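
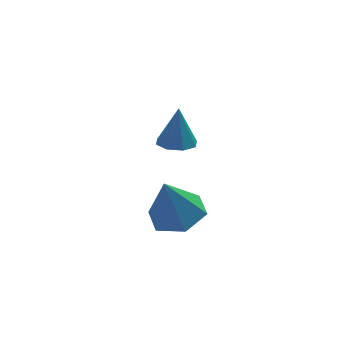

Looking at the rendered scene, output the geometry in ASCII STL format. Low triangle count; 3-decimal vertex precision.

solid 
facet normal 0.248 -0.069 -0.966
outer loop
vertex -0.618 -0.853 -1.398
vertex -1.614 -1.203 -1.629
vertex -1.395 -0.145 -1.648
endloop
endfacet
facet normal 0.464 0.700 0.542
outer loop
vertex -0.618 -0.853 -1.398
vertex -1.395 -0.145 -1.648
vertex -2.066 -1.077 0.129
endloop
endfacet
facet normal 0.249 -0.069 -0.966
outer loop
vertex -1.395 -0.145 -1.648
vertex -1.614 -1.203 -1.629
vertex -2.39 -0.495 -1.88
endloop
endfacet
facet normal -0.379 0.871 0.313
outer loop
vertex -1.395 -0.145 -1.648
vertex -2.39 -0.495 -1.88
vertex -2.066 -1.077 0.129
endloop
endfacet
facet normal 0.249 -0.069 -0.966
outer loop
vertex -2.39 -0.495 -1.88
vertex -1.614 -1.203 -1.629
vertex -2.609 -1.552 -1.861
endloop
endfacet
facet normal -0.956 0.202 0.213
outer loop
vertex -2.39 -0.495 -1.88
vertex -2.609 -1.552 -1.861
vertex -2.066 -1.077 0.129
endloop
endfacet
facet normal 0.249 -0.069 -0.966
outer loop
vertex -2.609 -1.552 -1.861
vertex -1.614 -1.203 -1.629
vertex -1.832 -2.26 -1.61
endloop
endfacet
facet normal -0.691 -0.638 0.341
outer loop
vertex -2.609 -1.552 -1.861
vertex -1.832 -2.26 -1.61
vertex -2.066 -1.077 0.129
endloop
endfacet
facet normal 0.248 -0.069 -0.966
outer loop
vertex -1.832 -2.26 -1.61
vertex -1.614 -1.203 -1.629
vertex -0.837 -1.91 -1.379
endloop
endfacet
facet normal 0.152 -0.808 0.570
outer loop
vertex -1.832 -2.26 -1.61
vertex -0.837 -1.91 -1.379
vertex -2.066 -1.077 0.129
endloop
endfacet
facet normal 0.248 -0.069 -0.966
outer loop
vertex -0.837 -1.91 -1.379
vertex -1.614 -1.203 -1.629
vertex -0.618 -0.853 -1.398
endloop
endfacet
facet normal 0.729 -0.139 0.671
outer loop
vertex -0.837 -1.91 -1.379
vertex -0.618 -0.853 -1.398
vertex -2.066 -1.077 0.129
endloop
endfacet
facet normal -0.180 -0.255 -0.950
outer loop
vertex 0.802 2.264 -1.883
vertex 0.331 2.881 -1.959
vertex 1.093 2.752 -2.069
endloop
endfacet
facet normal 0.855 -0.373 0.360
outer loop
vertex 0.802 2.264 -1.883
vertex 1.093 2.752 -2.069
vertex 0.629 3.299 -0.401
endloop
endfacet
facet normal -0.180 -0.256 -0.950
outer loop
vertex 1.093 2.752 -2.069
vertex 0.331 2.881 -1.959
vertex 0.937 3.315 -2.191
endloop
endfacet
facet normal 0.941 0.296 0.165
outer loop
vertex 1.093 2.752 -2.069
vertex 0.937 3.315 -2.191
vertex 0.629 3.299 -0.401
endloop
endfacet
facet normal -0.182 -0.254 -0.950
outer loop
vertex 0.937 3.315 -2.191
vertex 0.331 2.881 -1.959
vertex 0.427 3.624 -2.176
endloop
endfacet
facet normal 0.518 0.850 0.097
outer loop
vertex 0.937 3.315 -2.191
vertex 0.427 3.624 -2.176
vertex 0.629 3.299 -0.401
endloop
endfacet
facet normal -0.180 -0.254 -0.950
outer loop
vertex 0.427 3.624 -2.176
vertex 0.331 2.881 -1.959
vertex -0.139 3.498 -2.035
endloop
endfacet
facet normal -0.166 0.966 0.196
outer loop
vertex 0.427 3.624 -2.176
vertex -0.139 3.498 -2.035
vertex 0.629 3.299 -0.401
endloop
endfacet
facet normal -0.181 -0.255 -0.950
outer loop
vertex -0.139 3.498 -2.035
vertex 0.331 2.881 -1.959
vertex -0.43 3.011 -1.849
endloop
endfacet
facet normal -0.709 0.578 0.404
outer loop
vertex -0.139 3.498 -2.035
vertex -0.43 3.011 -1.849
vertex 0.629 3.299 -0.401
endloop
endfacet
facet normal -0.181 -0.256 -0.950
outer loop
vertex -0.43 3.011 -1.849
vertex 0.331 2.881 -1.959
vertex -0.274 2.448 -1.727
endloop
endfacet
facet normal -0.795 -0.090 0.600
outer loop
vertex -0.43 3.011 -1.849
vertex -0.274 2.448 -1.727
vertex 0.629 3.299 -0.401
endloop
endfacet
facet normal -0.182 -0.254 -0.950
outer loop
vertex -0.274 2.448 -1.727
vertex 0.331 2.881 -1.959
vertex 0.236 2.138 -1.742
endloop
endfacet
facet normal -0.372 -0.645 0.667
outer loop
vertex -0.274 2.448 -1.727
vertex 0.236 2.138 -1.742
vertex 0.629 3.299 -0.401
endloop
endfacet
facet normal -0.180 -0.254 -0.950
outer loop
vertex 0.236 2.138 -1.742
vertex 0.331 2.881 -1.959
vertex 0.802 2.264 -1.883
endloop
endfacet
facet normal 0.311 -0.762 0.568
outer loop
vertex 0.236 2.138 -1.742
vertex 0.802 2.264 -1.883
vertex 0.629 3.299 -0.401
endloop
endfacet

endsolid


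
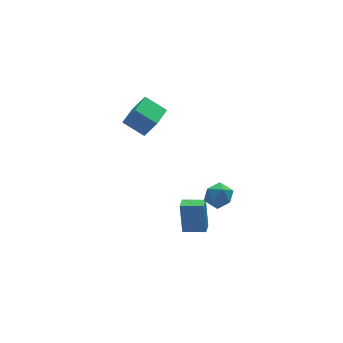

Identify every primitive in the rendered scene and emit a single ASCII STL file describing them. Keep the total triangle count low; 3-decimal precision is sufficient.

solid 
facet normal -0.564 0.650 -0.509
outer loop
vertex 0.356 0.652 -2.526
vertex -0.401 0.412 -1.993
vertex 0.171 1.126 -1.716
endloop
endfacet
facet normal 0.114 0.869 -0.482
outer loop
vertex 0.356 0.652 -2.526
vertex 0.171 1.126 -1.716
vertex 1.071 0.886 -1.935
endloop
endfacet
facet normal 0.522 0.360 -0.774
outer loop
vertex 0.356 0.652 -2.526
vertex 1.071 0.886 -1.935
vertex 1.055 0.023 -2.347
endloop
endfacet
facet normal 0.095 -0.173 -0.980
outer loop
vertex 0.356 0.652 -2.526
vertex 1.055 0.023 -2.347
vertex 0.144 -0.27 -2.384
endloop
endfacet
facet normal -0.577 0.007 -0.817
outer loop
vertex 0.356 0.652 -2.526
vertex 0.144 -0.27 -2.384
vertex -0.401 0.412 -1.993
endloop
endfacet
facet normal 0.298 0.932 0.204
outer loop
vertex 1.071 0.886 -1.935
vertex 0.171 1.126 -1.716
vertex 0.756 0.79 -1.036
endloop
endfacet
facet normal -0.800 0.578 0.160
outer loop
vertex 0.171 1.126 -1.716
vertex -0.401 0.412 -1.993
vertex -0.155 0.497 -1.073
endloop
endfacet
facet normal -0.820 -0.462 -0.337
outer loop
vertex -0.401 0.412 -1.993
vertex 0.144 -0.27 -2.384
vertex -0.171 -0.366 -1.485
endloop
endfacet
facet normal 0.267 -0.753 -0.601
outer loop
vertex 0.144 -0.27 -2.384
vertex 1.055 0.023 -2.347
vertex 0.729 -0.606 -1.704
endloop
endfacet
facet normal 0.958 0.109 -0.266
outer loop
vertex 1.055 0.023 -2.347
vertex 1.071 0.886 -1.935
vertex 1.301 0.108 -1.427
endloop
endfacet
facet normal -0.095 0.173 0.980
outer loop
vertex 0.544 -0.132 -0.894
vertex 0.756 0.79 -1.036
vertex -0.155 0.497 -1.073
endloop
endfacet
facet normal -0.522 -0.360 0.774
outer loop
vertex 0.544 -0.132 -0.894
vertex -0.155 0.497 -1.073
vertex -0.171 -0.366 -1.485
endloop
endfacet
facet normal -0.114 -0.869 0.482
outer loop
vertex 0.544 -0.132 -0.894
vertex -0.171 -0.366 -1.485
vertex 0.729 -0.606 -1.704
endloop
endfacet
facet normal 0.564 -0.650 0.509
outer loop
vertex 0.544 -0.132 -0.894
vertex 0.729 -0.606 -1.704
vertex 1.301 0.108 -1.427
endloop
endfacet
facet normal 0.577 -0.007 0.817
outer loop
vertex 0.544 -0.132 -0.894
vertex 1.301 0.108 -1.427
vertex 0.756 0.79 -1.036
endloop
endfacet
facet normal -0.267 0.753 0.601
outer loop
vertex -0.155 0.497 -1.073
vertex 0.756 0.79 -1.036
vertex 0.171 1.126 -1.716
endloop
endfacet
facet normal -0.958 -0.109 0.266
outer loop
vertex -0.171 -0.366 -1.485
vertex -0.155 0.497 -1.073
vertex -0.401 0.412 -1.993
endloop
endfacet
facet normal -0.298 -0.932 -0.204
outer loop
vertex 0.729 -0.606 -1.704
vertex -0.171 -0.366 -1.485
vertex 0.144 -0.27 -2.384
endloop
endfacet
facet normal 0.800 -0.578 -0.160
outer loop
vertex 1.301 0.108 -1.427
vertex 0.729 -0.606 -1.704
vertex 1.055 0.023 -2.347
endloop
endfacet
facet normal 0.820 0.462 0.337
outer loop
vertex 0.756 0.79 -1.036
vertex 1.301 0.108 -1.427
vertex 1.071 0.886 -1.935
endloop
endfacet
facet normal -0.516 -0.830 0.211
outer loop
vertex -0.363 0.53 -2.616
vertex -1.545 1.229 -2.759
vertex -0.406 0.056 -4.59
endloop
endfacet
facet normal 0.855 -0.508 0.103
outer loop
vertex 0.065 0.811 -4.781
vertex -0.363 0.53 -2.616
vertex -0.406 0.056 -4.59
endloop
endfacet
facet normal -0.517 -0.830 0.210
outer loop
vertex -0.406 0.056 -4.59
vertex -1.545 1.229 -2.759
vertex -1.587 0.755 -4.732
endloop
endfacet
facet normal -0.021 -0.233 -0.972
outer loop
vertex -1.587 0.755 -4.732
vertex 0.065 0.811 -4.781
vertex -0.406 0.056 -4.59
endloop
endfacet
facet normal 0.020 0.233 0.972
outer loop
vertex -0.363 0.53 -2.616
vertex -1.074 1.984 -2.95
vertex -1.545 1.229 -2.759
endloop
endfacet
facet normal 0.856 -0.507 0.103
outer loop
vertex 0.107 1.285 -2.808
vertex -0.363 0.53 -2.616
vertex 0.065 0.811 -4.781
endloop
endfacet
facet normal 0.022 0.234 0.972
outer loop
vertex 0.107 1.285 -2.808
vertex -1.074 1.984 -2.95
vertex -0.363 0.53 -2.616
endloop
endfacet
facet normal -0.855 0.507 -0.104
outer loop
vertex -1.545 1.229 -2.759
vertex -1.074 1.984 -2.95
vertex -1.587 0.755 -4.732
endloop
endfacet
facet normal -0.021 -0.234 -0.972
outer loop
vertex -1.117 1.51 -4.924
vertex 0.065 0.811 -4.781
vertex -1.587 0.755 -4.732
endloop
endfacet
facet normal -0.856 0.507 -0.103
outer loop
vertex -1.587 0.755 -4.732
vertex -1.074 1.984 -2.95
vertex -1.117 1.51 -4.924
endloop
endfacet
facet normal 0.516 0.830 -0.210
outer loop
vertex -1.117 1.51 -4.924
vertex 0.107 1.285 -2.808
vertex 0.065 0.811 -4.781
endloop
endfacet
facet normal 0.517 0.830 -0.211
outer loop
vertex -1.074 1.984 -2.95
vertex 0.107 1.285 -2.808
vertex -1.117 1.51 -4.924
endloop
endfacet
facet normal -0.620 0.581 0.527
outer loop
vertex -3.35 3.441 4.69
vertex -2.209 4.751 4.587
vertex -3.958 3.877 3.495
endloop
endfacet
facet normal -0.656 -0.752 0.059
outer loop
vertex -2.991 2.969 2.673
vertex -3.35 3.441 4.69
vertex -3.958 3.877 3.495
endloop
endfacet
facet normal -0.620 0.582 0.527
outer loop
vertex -3.958 3.877 3.495
vertex -2.209 4.751 4.587
vertex -2.816 5.186 3.392
endloop
endfacet
facet normal -0.431 0.309 -0.848
outer loop
vertex -2.816 5.186 3.392
vertex -2.991 2.969 2.673
vertex -3.958 3.877 3.495
endloop
endfacet
facet normal 0.431 -0.309 0.848
outer loop
vertex -3.35 3.441 4.69
vertex -1.242 3.843 3.765
vertex -2.209 4.751 4.587
endloop
endfacet
facet normal -0.656 -0.752 0.059
outer loop
vertex -2.384 2.534 3.868
vertex -3.35 3.441 4.69
vertex -2.991 2.969 2.673
endloop
endfacet
facet normal 0.431 -0.309 0.848
outer loop
vertex -2.384 2.534 3.868
vertex -1.242 3.843 3.765
vertex -3.35 3.441 4.69
endloop
endfacet
facet normal 0.656 0.752 -0.059
outer loop
vertex -2.209 4.751 4.587
vertex -1.242 3.843 3.765
vertex -2.816 5.186 3.392
endloop
endfacet
facet normal -0.431 0.309 -0.848
outer loop
vertex -1.85 4.279 2.57
vertex -2.991 2.969 2.673
vertex -2.816 5.186 3.392
endloop
endfacet
facet normal 0.656 0.752 -0.059
outer loop
vertex -2.816 5.186 3.392
vertex -1.242 3.843 3.765
vertex -1.85 4.279 2.57
endloop
endfacet
facet normal 0.620 -0.581 -0.527
outer loop
vertex -1.85 4.279 2.57
vertex -2.384 2.534 3.868
vertex -2.991 2.969 2.673
endloop
endfacet
facet normal 0.619 -0.582 -0.527
outer loop
vertex -1.242 3.843 3.765
vertex -2.384 2.534 3.868
vertex -1.85 4.279 2.57
endloop
endfacet

endsolid


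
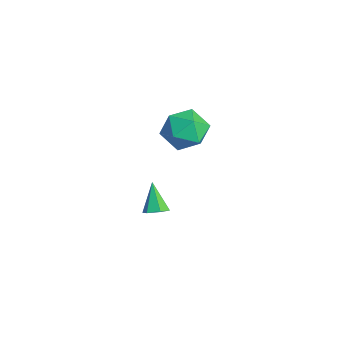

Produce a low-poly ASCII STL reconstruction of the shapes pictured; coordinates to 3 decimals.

solid 
facet normal 0.131 0.658 0.741
outer loop
vertex 2.425 0.959 2.889
vertex 1.615 0.452 3.482
vertex 2.684 0.118 3.59
endloop
endfacet
facet normal 0.741 0.550 0.386
outer loop
vertex 2.425 0.959 2.889
vertex 2.684 0.118 3.59
vertex 3.17 0.175 2.577
endloop
endfacet
facet normal 0.630 0.717 -0.298
outer loop
vertex 2.425 0.959 2.889
vertex 3.17 0.175 2.577
vertex 2.401 0.545 1.843
endloop
endfacet
facet normal -0.048 0.929 -0.367
outer loop
vertex 2.425 0.959 2.889
vertex 2.401 0.545 1.843
vertex 1.44 0.716 2.403
endloop
endfacet
facet normal -0.356 0.893 0.276
outer loop
vertex 2.425 0.959 2.889
vertex 1.44 0.716 2.403
vertex 1.615 0.452 3.482
endloop
endfacet
facet normal 0.895 -0.146 0.421
outer loop
vertex 3.17 0.175 2.577
vertex 2.684 0.118 3.59
vertex 2.82 -0.816 2.977
endloop
endfacet
facet normal -0.091 0.030 0.995
outer loop
vertex 2.684 0.118 3.59
vertex 1.615 0.452 3.482
vertex 1.859 -0.645 3.537
endloop
endfacet
facet normal -0.880 0.409 0.243
outer loop
vertex 1.615 0.452 3.482
vertex 1.44 0.716 2.403
vertex 1.09 -0.275 2.803
endloop
endfacet
facet normal -0.381 0.468 -0.797
outer loop
vertex 1.44 0.716 2.403
vertex 2.401 0.545 1.843
vertex 1.576 -0.218 1.79
endloop
endfacet
facet normal 0.716 0.125 -0.687
outer loop
vertex 2.401 0.545 1.843
vertex 3.17 0.175 2.577
vertex 2.645 -0.552 1.898
endloop
endfacet
facet normal 0.048 -0.929 0.367
outer loop
vertex 1.835 -1.059 2.491
vertex 2.82 -0.816 2.977
vertex 1.859 -0.645 3.537
endloop
endfacet
facet normal -0.630 -0.717 0.298
outer loop
vertex 1.835 -1.059 2.491
vertex 1.859 -0.645 3.537
vertex 1.09 -0.275 2.803
endloop
endfacet
facet normal -0.741 -0.550 -0.386
outer loop
vertex 1.835 -1.059 2.491
vertex 1.09 -0.275 2.803
vertex 1.576 -0.218 1.79
endloop
endfacet
facet normal -0.131 -0.658 -0.741
outer loop
vertex 1.835 -1.059 2.491
vertex 1.576 -0.218 1.79
vertex 2.645 -0.552 1.898
endloop
endfacet
facet normal 0.356 -0.893 -0.276
outer loop
vertex 1.835 -1.059 2.491
vertex 2.645 -0.552 1.898
vertex 2.82 -0.816 2.977
endloop
endfacet
facet normal 0.381 -0.468 0.797
outer loop
vertex 1.859 -0.645 3.537
vertex 2.82 -0.816 2.977
vertex 2.684 0.118 3.59
endloop
endfacet
facet normal -0.716 -0.125 0.687
outer loop
vertex 1.09 -0.275 2.803
vertex 1.859 -0.645 3.537
vertex 1.615 0.452 3.482
endloop
endfacet
facet normal -0.895 0.146 -0.421
outer loop
vertex 1.576 -0.218 1.79
vertex 1.09 -0.275 2.803
vertex 1.44 0.716 2.403
endloop
endfacet
facet normal 0.091 -0.030 -0.995
outer loop
vertex 2.645 -0.552 1.898
vertex 1.576 -0.218 1.79
vertex 2.401 0.545 1.843
endloop
endfacet
facet normal 0.880 -0.409 -0.243
outer loop
vertex 2.82 -0.816 2.977
vertex 2.645 -0.552 1.898
vertex 3.17 0.175 2.577
endloop
endfacet
facet normal 0.605 -0.099 -0.790
outer loop
vertex 1.79 -1.014 -2.723
vertex 1.313 -1.047 -3.084
vertex 1.56 -0.514 -2.962
endloop
endfacet
facet normal 0.467 0.547 0.695
outer loop
vertex 1.79 -1.014 -2.723
vertex 1.56 -0.514 -2.962
vertex 0.387 -0.893 -1.876
endloop
endfacet
facet normal 0.606 -0.100 -0.789
outer loop
vertex 1.56 -0.514 -2.962
vertex 1.313 -1.047 -3.084
vertex 1.083 -0.547 -3.324
endloop
endfacet
facet normal -0.179 0.973 0.147
outer loop
vertex 1.56 -0.514 -2.962
vertex 1.083 -0.547 -3.324
vertex 0.387 -0.893 -1.876
endloop
endfacet
facet normal 0.605 -0.101 -0.790
outer loop
vertex 1.083 -0.547 -3.324
vertex 1.313 -1.047 -3.084
vertex 0.835 -1.08 -3.446
endloop
endfacet
facet normal -0.839 0.458 -0.294
outer loop
vertex 1.083 -0.547 -3.324
vertex 0.835 -1.08 -3.446
vertex 0.387 -0.893 -1.876
endloop
endfacet
facet normal 0.605 -0.101 -0.790
outer loop
vertex 0.835 -1.08 -3.446
vertex 1.313 -1.047 -3.084
vertex 1.065 -1.579 -3.206
endloop
endfacet
facet normal -0.855 -0.484 -0.186
outer loop
vertex 0.835 -1.08 -3.446
vertex 1.065 -1.579 -3.206
vertex 0.387 -0.893 -1.876
endloop
endfacet
facet normal 0.604 -0.100 -0.791
outer loop
vertex 1.065 -1.579 -3.206
vertex 1.313 -1.047 -3.084
vertex 1.543 -1.546 -2.845
endloop
endfacet
facet normal -0.210 -0.908 0.361
outer loop
vertex 1.065 -1.579 -3.206
vertex 1.543 -1.546 -2.845
vertex 0.387 -0.893 -1.876
endloop
endfacet
facet normal 0.605 -0.100 -0.790
outer loop
vertex 1.543 -1.546 -2.845
vertex 1.313 -1.047 -3.084
vertex 1.79 -1.014 -2.723
endloop
endfacet
facet normal 0.450 -0.393 0.802
outer loop
vertex 1.543 -1.546 -2.845
vertex 1.79 -1.014 -2.723
vertex 0.387 -0.893 -1.876
endloop
endfacet

endsolid


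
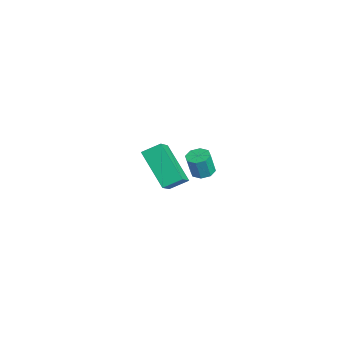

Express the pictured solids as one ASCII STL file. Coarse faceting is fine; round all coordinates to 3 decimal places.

solid 
facet normal -0.702 0.389 -0.596
outer loop
vertex -3.204 1.668 -2.734
vertex -1.681 2.302 -4.114
vertex -3.277 0.804 -3.212
endloop
endfacet
facet normal -0.708 -0.295 0.641
outer loop
vertex -2.399 0.318 -2.466
vertex -3.204 1.668 -2.734
vertex -3.277 0.804 -3.212
endloop
endfacet
facet normal -0.702 0.389 -0.597
outer loop
vertex -3.277 0.804 -3.212
vertex -1.681 2.302 -4.114
vertex -1.754 1.438 -4.591
endloop
endfacet
facet normal -0.073 -0.873 -0.482
outer loop
vertex -1.754 1.438 -4.591
vertex -2.399 0.318 -2.466
vertex -3.277 0.804 -3.212
endloop
endfacet
facet normal 0.074 0.873 0.482
outer loop
vertex -3.204 1.668 -2.734
vertex -0.803 1.816 -3.368
vertex -1.681 2.302 -4.114
endloop
endfacet
facet normal -0.708 -0.295 0.642
outer loop
vertex -2.326 1.182 -1.989
vertex -3.204 1.668 -2.734
vertex -2.399 0.318 -2.466
endloop
endfacet
facet normal 0.074 0.873 0.483
outer loop
vertex -2.326 1.182 -1.989
vertex -0.803 1.816 -3.368
vertex -3.204 1.668 -2.734
endloop
endfacet
facet normal 0.708 0.294 -0.642
outer loop
vertex -1.681 2.302 -4.114
vertex -0.803 1.816 -3.368
vertex -1.754 1.438 -4.591
endloop
endfacet
facet normal -0.074 -0.873 -0.482
outer loop
vertex -0.876 0.952 -3.846
vertex -2.399 0.318 -2.466
vertex -1.754 1.438 -4.591
endloop
endfacet
facet normal 0.708 0.295 -0.642
outer loop
vertex -1.754 1.438 -4.591
vertex -0.803 1.816 -3.368
vertex -0.876 0.952 -3.846
endloop
endfacet
facet normal 0.702 -0.389 0.596
outer loop
vertex -0.876 0.952 -3.846
vertex -2.326 1.182 -1.989
vertex -2.399 0.318 -2.466
endloop
endfacet
facet normal 0.702 -0.389 0.596
outer loop
vertex -0.803 1.816 -3.368
vertex -2.326 1.182 -1.989
vertex -0.876 0.952 -3.846
endloop
endfacet
facet normal -0.112 0.228 -0.967
outer loop
vertex 3.662 2.001 -0.182
vertex 3.171 1.802 -0.172
vertex 3.383 2.279 -0.084
endloop
endfacet
facet normal 0.718 0.691 0.082
outer loop
vertex 3.662 2.001 -0.182
vertex 3.383 2.279 -0.084
vertex 3.78 1.757 0.843
endloop
endfacet
facet normal 0.719 0.690 0.081
outer loop
vertex 3.78 1.757 0.843
vertex 3.383 2.279 -0.084
vertex 3.502 2.035 0.941
endloop
endfacet
facet normal 0.111 -0.230 0.967
outer loop
vertex 3.78 1.757 0.843
vertex 3.502 2.035 0.941
vertex 3.289 1.558 0.852
endloop
endfacet
facet normal -0.113 0.229 -0.967
outer loop
vertex 3.383 2.279 -0.084
vertex 3.171 1.802 -0.172
vertex 2.98 2.278 -0.037
endloop
endfacet
facet normal 0.024 0.973 0.229
outer loop
vertex 3.383 2.279 -0.084
vertex 2.98 2.278 -0.037
vertex 3.502 2.035 0.941
endloop
endfacet
facet normal 0.024 0.973 0.229
outer loop
vertex 3.502 2.035 0.941
vertex 2.98 2.278 -0.037
vertex 3.099 2.034 0.988
endloop
endfacet
facet normal 0.113 -0.231 0.966
outer loop
vertex 3.502 2.035 0.941
vertex 3.099 2.034 0.988
vertex 3.289 1.558 0.852
endloop
endfacet
facet normal -0.111 0.230 -0.967
outer loop
vertex 2.98 2.278 -0.037
vertex 3.171 1.802 -0.172
vertex 2.689 1.998 -0.07
endloop
endfacet
facet normal -0.687 0.685 0.243
outer loop
vertex 2.98 2.278 -0.037
vertex 2.689 1.998 -0.07
vertex 3.099 2.034 0.988
endloop
endfacet
facet normal -0.687 0.685 0.243
outer loop
vertex 3.099 2.034 0.988
vertex 2.689 1.998 -0.07
vertex 2.808 1.754 0.955
endloop
endfacet
facet normal 0.113 -0.231 0.966
outer loop
vertex 3.099 2.034 0.988
vertex 2.808 1.754 0.955
vertex 3.289 1.558 0.852
endloop
endfacet
facet normal -0.111 0.230 -0.967
outer loop
vertex 2.689 1.998 -0.07
vertex 3.171 1.802 -0.172
vertex 2.68 1.603 -0.163
endloop
endfacet
facet normal -0.993 -0.004 0.114
outer loop
vertex 2.689 1.998 -0.07
vertex 2.68 1.603 -0.163
vertex 2.808 1.754 0.955
endloop
endfacet
facet normal -0.993 -0.002 0.114
outer loop
vertex 2.808 1.754 0.955
vertex 2.68 1.603 -0.163
vertex 2.798 1.359 0.862
endloop
endfacet
facet normal 0.113 -0.230 0.966
outer loop
vertex 2.808 1.754 0.955
vertex 2.798 1.359 0.862
vertex 3.289 1.558 0.852
endloop
endfacet
facet normal -0.111 0.230 -0.967
outer loop
vertex 2.68 1.603 -0.163
vertex 3.171 1.802 -0.172
vertex 2.958 1.325 -0.261
endloop
endfacet
facet normal -0.719 -0.690 -0.082
outer loop
vertex 2.68 1.603 -0.163
vertex 2.958 1.325 -0.261
vertex 2.798 1.359 0.862
endloop
endfacet
facet normal -0.718 -0.692 -0.081
outer loop
vertex 2.798 1.359 0.862
vertex 2.958 1.325 -0.261
vertex 3.077 1.081 0.764
endloop
endfacet
facet normal 0.112 -0.228 0.967
outer loop
vertex 2.798 1.359 0.862
vertex 3.077 1.081 0.764
vertex 3.289 1.558 0.852
endloop
endfacet
facet normal -0.113 0.231 -0.966
outer loop
vertex 2.958 1.325 -0.261
vertex 3.171 1.802 -0.172
vertex 3.361 1.326 -0.308
endloop
endfacet
facet normal -0.024 -0.973 -0.229
outer loop
vertex 2.958 1.325 -0.261
vertex 3.361 1.326 -0.308
vertex 3.077 1.081 0.764
endloop
endfacet
facet normal -0.024 -0.973 -0.229
outer loop
vertex 3.077 1.081 0.764
vertex 3.361 1.326 -0.308
vertex 3.48 1.082 0.717
endloop
endfacet
facet normal 0.113 -0.229 0.967
outer loop
vertex 3.077 1.081 0.764
vertex 3.48 1.082 0.717
vertex 3.289 1.558 0.852
endloop
endfacet
facet normal -0.113 0.231 -0.966
outer loop
vertex 3.361 1.326 -0.308
vertex 3.171 1.802 -0.172
vertex 3.652 1.606 -0.275
endloop
endfacet
facet normal 0.687 -0.685 -0.243
outer loop
vertex 3.361 1.326 -0.308
vertex 3.652 1.606 -0.275
vertex 3.48 1.082 0.717
endloop
endfacet
facet normal 0.687 -0.685 -0.243
outer loop
vertex 3.48 1.082 0.717
vertex 3.652 1.606 -0.275
vertex 3.771 1.362 0.75
endloop
endfacet
facet normal 0.111 -0.230 0.967
outer loop
vertex 3.48 1.082 0.717
vertex 3.771 1.362 0.75
vertex 3.289 1.558 0.852
endloop
endfacet
facet normal -0.113 0.230 -0.966
outer loop
vertex 3.652 1.606 -0.275
vertex 3.171 1.802 -0.172
vertex 3.662 2.001 -0.182
endloop
endfacet
facet normal 0.993 0.002 -0.115
outer loop
vertex 3.652 1.606 -0.275
vertex 3.662 2.001 -0.182
vertex 3.771 1.362 0.75
endloop
endfacet
facet normal 0.994 0.004 -0.113
outer loop
vertex 3.771 1.362 0.75
vertex 3.662 2.001 -0.182
vertex 3.78 1.757 0.843
endloop
endfacet
facet normal 0.111 -0.230 0.967
outer loop
vertex 3.771 1.362 0.75
vertex 3.78 1.757 0.843
vertex 3.289 1.558 0.852
endloop
endfacet

endsolid


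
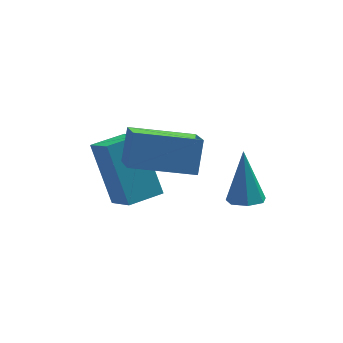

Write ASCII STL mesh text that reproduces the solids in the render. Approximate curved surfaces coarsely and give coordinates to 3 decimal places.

solid 
facet normal -0.971 0.145 0.190
outer loop
vertex -3.668 -3.319 -0.694
vertex -3.408 -2.727 0.183
vertex -3.649 -2.145 -1.492
endloop
endfacet
facet normal -0.238 -0.543 -0.805
outer loop
vertex -1.852 -2.413 -1.843
vertex -3.668 -3.319 -0.694
vertex -3.649 -2.145 -1.492
endloop
endfacet
facet normal -0.971 0.145 0.190
outer loop
vertex -3.649 -2.145 -1.492
vertex -3.408 -2.727 0.183
vertex -3.389 -1.553 -0.615
endloop
endfacet
facet normal 0.014 0.827 -0.562
outer loop
vertex -3.389 -1.553 -0.615
vertex -1.852 -2.413 -1.843
vertex -3.649 -2.145 -1.492
endloop
endfacet
facet normal -0.014 -0.827 0.562
outer loop
vertex -3.668 -3.319 -0.694
vertex -1.611 -2.995 -0.168
vertex -3.408 -2.727 0.183
endloop
endfacet
facet normal -0.238 -0.543 -0.805
outer loop
vertex -1.871 -3.587 -1.045
vertex -3.668 -3.319 -0.694
vertex -1.852 -2.413 -1.843
endloop
endfacet
facet normal -0.014 -0.827 0.562
outer loop
vertex -1.871 -3.587 -1.045
vertex -1.611 -2.995 -0.168
vertex -3.668 -3.319 -0.694
endloop
endfacet
facet normal 0.238 0.543 0.805
outer loop
vertex -3.408 -2.727 0.183
vertex -1.611 -2.995 -0.168
vertex -3.389 -1.553 -0.615
endloop
endfacet
facet normal 0.014 0.827 -0.562
outer loop
vertex -1.592 -1.821 -0.966
vertex -1.852 -2.413 -1.843
vertex -3.389 -1.553 -0.615
endloop
endfacet
facet normal 0.238 0.543 0.805
outer loop
vertex -3.389 -1.553 -0.615
vertex -1.611 -2.995 -0.168
vertex -1.592 -1.821 -0.966
endloop
endfacet
facet normal 0.971 -0.145 -0.190
outer loop
vertex -1.592 -1.821 -0.966
vertex -1.871 -3.587 -1.045
vertex -1.852 -2.413 -1.843
endloop
endfacet
facet normal 0.971 -0.145 -0.190
outer loop
vertex -1.611 -2.995 -0.168
vertex -1.871 -3.587 -1.045
vertex -1.592 -1.821 -0.966
endloop
endfacet
facet normal -0.031 -0.427 -0.904
outer loop
vertex -0.307 -4.389 -1.725
vertex -0.683 -4.047 -1.874
vertex -0.157 -3.998 -1.915
endloop
endfacet
facet normal 0.913 -0.170 0.371
outer loop
vertex -0.307 -4.389 -1.725
vertex -0.157 -3.998 -1.915
vertex -0.637 -3.373 -0.446
endloop
endfacet
facet normal -0.031 -0.426 -0.904
outer loop
vertex -0.157 -3.998 -1.915
vertex -0.683 -4.047 -1.874
vertex -0.404 -3.643 -2.074
endloop
endfacet
facet normal 0.816 0.577 0.021
outer loop
vertex -0.157 -3.998 -1.915
vertex -0.404 -3.643 -2.074
vertex -0.637 -3.373 -0.446
endloop
endfacet
facet normal -0.031 -0.426 -0.904
outer loop
vertex -0.404 -3.643 -2.074
vertex -0.683 -4.047 -1.874
vertex -0.861 -3.593 -2.082
endloop
endfacet
facet normal 0.110 0.983 -0.147
outer loop
vertex -0.404 -3.643 -2.074
vertex -0.861 -3.593 -2.082
vertex -0.637 -3.373 -0.446
endloop
endfacet
facet normal -0.030 -0.426 -0.904
outer loop
vertex -0.861 -3.593 -2.082
vertex -0.683 -4.047 -1.874
vertex -1.184 -3.884 -1.934
endloop
endfacet
facet normal -0.671 0.741 -0.008
outer loop
vertex -0.861 -3.593 -2.082
vertex -1.184 -3.884 -1.934
vertex -0.637 -3.373 -0.446
endloop
endfacet
facet normal -0.030 -0.425 -0.904
outer loop
vertex -1.184 -3.884 -1.934
vertex -0.683 -4.047 -1.874
vertex -1.131 -4.298 -1.741
endloop
endfacet
facet normal -0.942 0.035 0.334
outer loop
vertex -1.184 -3.884 -1.934
vertex -1.131 -4.298 -1.741
vertex -0.637 -3.373 -0.446
endloop
endfacet
facet normal -0.030 -0.426 -0.904
outer loop
vertex -1.131 -4.298 -1.741
vertex -0.683 -4.047 -1.874
vertex -0.74 -4.523 -1.648
endloop
endfacet
facet normal -0.496 -0.606 0.622
outer loop
vertex -1.131 -4.298 -1.741
vertex -0.74 -4.523 -1.648
vertex -0.637 -3.373 -0.446
endloop
endfacet
facet normal -0.029 -0.426 -0.904
outer loop
vertex -0.74 -4.523 -1.648
vertex -0.683 -4.047 -1.874
vertex -0.307 -4.389 -1.725
endloop
endfacet
facet normal 0.329 -0.696 0.638
outer loop
vertex -0.74 -4.523 -1.648
vertex -0.307 -4.389 -1.725
vertex -0.637 -3.373 -0.446
endloop
endfacet
facet normal -0.932 -0.362 0.005
outer loop
vertex -3.51 -2.427 -3.171
vertex -3.924 -1.337 -1.547
vertex -3.854 -1.55 -3.848
endloop
endfacet
facet normal 0.207 -0.545 -0.812
outer loop
vertex -2.856 -1.163 -3.853
vertex -3.51 -2.427 -3.171
vertex -3.854 -1.55 -3.848
endloop
endfacet
facet normal -0.932 -0.362 0.005
outer loop
vertex -3.854 -1.55 -3.848
vertex -3.924 -1.337 -1.547
vertex -4.268 -0.46 -2.223
endloop
endfacet
facet normal -0.296 0.757 -0.583
outer loop
vertex -4.268 -0.46 -2.223
vertex -2.856 -1.163 -3.853
vertex -3.854 -1.55 -3.848
endloop
endfacet
facet normal 0.296 -0.756 0.583
outer loop
vertex -3.51 -2.427 -3.171
vertex -2.926 -0.95 -1.552
vertex -3.924 -1.337 -1.547
endloop
endfacet
facet normal 0.207 -0.545 -0.812
outer loop
vertex -2.512 -2.04 -3.177
vertex -3.51 -2.427 -3.171
vertex -2.856 -1.163 -3.853
endloop
endfacet
facet normal 0.297 -0.756 0.583
outer loop
vertex -2.512 -2.04 -3.177
vertex -2.926 -0.95 -1.552
vertex -3.51 -2.427 -3.171
endloop
endfacet
facet normal -0.207 0.545 0.812
outer loop
vertex -3.924 -1.337 -1.547
vertex -2.926 -0.95 -1.552
vertex -4.268 -0.46 -2.223
endloop
endfacet
facet normal -0.297 0.756 -0.583
outer loop
vertex -3.27 -0.073 -2.229
vertex -2.856 -1.163 -3.853
vertex -4.268 -0.46 -2.223
endloop
endfacet
facet normal -0.207 0.546 0.812
outer loop
vertex -4.268 -0.46 -2.223
vertex -2.926 -0.95 -1.552
vertex -3.27 -0.073 -2.229
endloop
endfacet
facet normal 0.932 0.362 -0.005
outer loop
vertex -3.27 -0.073 -2.229
vertex -2.512 -2.04 -3.177
vertex -2.856 -1.163 -3.853
endloop
endfacet
facet normal 0.932 0.362 -0.005
outer loop
vertex -2.926 -0.95 -1.552
vertex -2.512 -2.04 -3.177
vertex -3.27 -0.073 -2.229
endloop
endfacet

endsolid


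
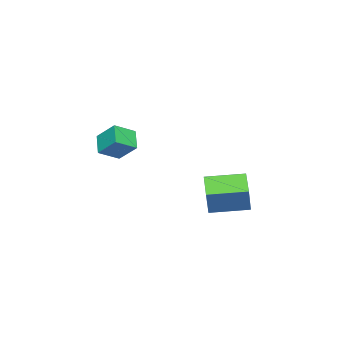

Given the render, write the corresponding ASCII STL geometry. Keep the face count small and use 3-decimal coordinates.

solid 
facet normal -0.745 -0.481 0.462
outer loop
vertex -1.934 0.735 -1.415
vertex -2.866 2.358 -1.228
vertex -2.63 0.494 -2.79
endloop
endfacet
facet normal 0.495 -0.863 -0.099
outer loop
vertex -1.594 1.162 -3.432
vertex -1.934 0.735 -1.415
vertex -2.63 0.494 -2.79
endloop
endfacet
facet normal -0.745 -0.481 0.462
outer loop
vertex -2.63 0.494 -2.79
vertex -2.866 2.358 -1.228
vertex -3.562 2.116 -2.603
endloop
endfacet
facet normal -0.446 -0.155 -0.881
outer loop
vertex -3.562 2.116 -2.603
vertex -1.594 1.162 -3.432
vertex -2.63 0.494 -2.79
endloop
endfacet
facet normal 0.446 0.155 0.881
outer loop
vertex -1.934 0.735 -1.415
vertex -1.83 3.026 -1.87
vertex -2.866 2.358 -1.228
endloop
endfacet
facet normal 0.496 -0.863 -0.099
outer loop
vertex -0.898 1.404 -2.057
vertex -1.934 0.735 -1.415
vertex -1.594 1.162 -3.432
endloop
endfacet
facet normal 0.446 0.155 0.881
outer loop
vertex -0.898 1.404 -2.057
vertex -1.83 3.026 -1.87
vertex -1.934 0.735 -1.415
endloop
endfacet
facet normal -0.495 0.863 0.099
outer loop
vertex -2.866 2.358 -1.228
vertex -1.83 3.026 -1.87
vertex -3.562 2.116 -2.603
endloop
endfacet
facet normal -0.446 -0.155 -0.881
outer loop
vertex -2.526 2.785 -3.245
vertex -1.594 1.162 -3.432
vertex -3.562 2.116 -2.603
endloop
endfacet
facet normal -0.496 0.863 0.100
outer loop
vertex -3.562 2.116 -2.603
vertex -1.83 3.026 -1.87
vertex -2.526 2.785 -3.245
endloop
endfacet
facet normal 0.745 0.481 -0.462
outer loop
vertex -2.526 2.785 -3.245
vertex -0.898 1.404 -2.057
vertex -1.594 1.162 -3.432
endloop
endfacet
facet normal 0.745 0.481 -0.462
outer loop
vertex -1.83 3.026 -1.87
vertex -0.898 1.404 -2.057
vertex -2.526 2.785 -3.245
endloop
endfacet
facet normal -0.754 0.481 -0.447
outer loop
vertex -2.303 -3.91 -0.161
vertex -2.174 -2.899 0.708
vertex -1.543 -3.388 -0.881
endloop
endfacet
facet normal -0.096 -0.755 -0.649
outer loop
vertex -0.646 -3.961 -0.348
vertex -2.303 -3.91 -0.161
vertex -1.543 -3.388 -0.881
endloop
endfacet
facet normal -0.754 0.481 -0.447
outer loop
vertex -1.543 -3.388 -0.881
vertex -2.174 -2.899 0.708
vertex -1.414 -2.377 -0.011
endloop
endfacet
facet normal 0.650 0.446 -0.615
outer loop
vertex -1.414 -2.377 -0.011
vertex -0.646 -3.961 -0.348
vertex -1.543 -3.388 -0.881
endloop
endfacet
facet normal -0.650 -0.446 0.615
outer loop
vertex -2.303 -3.91 -0.161
vertex -1.277 -3.472 1.241
vertex -2.174 -2.899 0.708
endloop
endfacet
facet normal -0.097 -0.754 -0.650
outer loop
vertex -1.406 -4.483 0.371
vertex -2.303 -3.91 -0.161
vertex -0.646 -3.961 -0.348
endloop
endfacet
facet normal -0.650 -0.446 0.615
outer loop
vertex -1.406 -4.483 0.371
vertex -1.277 -3.472 1.241
vertex -2.303 -3.91 -0.161
endloop
endfacet
facet normal 0.096 0.754 0.649
outer loop
vertex -2.174 -2.899 0.708
vertex -1.277 -3.472 1.241
vertex -1.414 -2.377 -0.011
endloop
endfacet
facet normal 0.650 0.446 -0.615
outer loop
vertex -0.517 -2.95 0.521
vertex -0.646 -3.961 -0.348
vertex -1.414 -2.377 -0.011
endloop
endfacet
facet normal 0.097 0.754 0.649
outer loop
vertex -1.414 -2.377 -0.011
vertex -1.277 -3.472 1.241
vertex -0.517 -2.95 0.521
endloop
endfacet
facet normal 0.754 -0.481 0.448
outer loop
vertex -0.517 -2.95 0.521
vertex -1.406 -4.483 0.371
vertex -0.646 -3.961 -0.348
endloop
endfacet
facet normal 0.754 -0.481 0.447
outer loop
vertex -1.277 -3.472 1.241
vertex -1.406 -4.483 0.371
vertex -0.517 -2.95 0.521
endloop
endfacet

endsolid


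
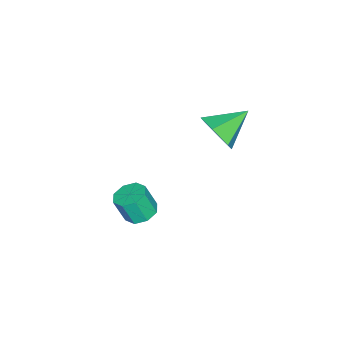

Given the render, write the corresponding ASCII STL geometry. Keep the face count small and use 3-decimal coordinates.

solid 
facet normal 0.706 -0.535 -0.464
outer loop
vertex -2.336 2.979 3.321
vertex -2.857 2.926 2.59
vertex -2.279 3.609 2.681
endloop
endfacet
facet normal 0.303 0.665 0.682
outer loop
vertex -2.336 2.979 3.321
vertex -2.279 3.609 2.681
vertex -3.923 3.734 3.29
endloop
endfacet
facet normal 0.706 -0.536 -0.464
outer loop
vertex -2.279 3.609 2.681
vertex -2.857 2.926 2.59
vertex -2.8 3.556 1.949
endloop
endfacet
facet normal 0.039 0.994 -0.100
outer loop
vertex -2.279 3.609 2.681
vertex -2.8 3.556 1.949
vertex -3.923 3.734 3.29
endloop
endfacet
facet normal 0.706 -0.536 -0.464
outer loop
vertex -2.8 3.556 1.949
vertex -2.857 2.926 2.59
vertex -3.379 2.872 1.858
endloop
endfacet
facet normal -0.589 0.574 -0.569
outer loop
vertex -2.8 3.556 1.949
vertex -3.379 2.872 1.858
vertex -3.923 3.734 3.29
endloop
endfacet
facet normal 0.706 -0.535 -0.464
outer loop
vertex -3.379 2.872 1.858
vertex -2.857 2.926 2.59
vertex -3.436 2.242 2.498
endloop
endfacet
facet normal -0.951 -0.174 -0.256
outer loop
vertex -3.379 2.872 1.858
vertex -3.436 2.242 2.498
vertex -3.923 3.734 3.29
endloop
endfacet
facet normal 0.706 -0.535 -0.464
outer loop
vertex -3.436 2.242 2.498
vertex -2.857 2.926 2.59
vertex -2.914 2.296 3.23
endloop
endfacet
facet normal -0.686 -0.503 0.526
outer loop
vertex -3.436 2.242 2.498
vertex -2.914 2.296 3.23
vertex -3.923 3.734 3.29
endloop
endfacet
facet normal 0.706 -0.535 -0.464
outer loop
vertex -2.914 2.296 3.23
vertex -2.857 2.926 2.59
vertex -2.336 2.979 3.321
endloop
endfacet
facet normal -0.059 -0.083 0.995
outer loop
vertex -2.914 2.296 3.23
vertex -2.336 2.979 3.321
vertex -3.923 3.734 3.29
endloop
endfacet
facet normal -0.120 0.359 -0.926
outer loop
vertex -1.622 0.741 -2.457
vertex -2.11 0.268 -2.577
vertex -2.106 0.912 -2.328
endloop
endfacet
facet normal 0.386 0.876 0.289
outer loop
vertex -1.622 0.741 -2.457
vertex -2.106 0.912 -2.328
vertex -1.483 0.325 -1.383
endloop
endfacet
facet normal 0.387 0.876 0.289
outer loop
vertex -1.483 0.325 -1.383
vertex -2.106 0.912 -2.328
vertex -1.966 0.496 -1.254
endloop
endfacet
facet normal 0.120 -0.359 0.926
outer loop
vertex -1.483 0.325 -1.383
vertex -1.966 0.496 -1.254
vertex -1.97 -0.148 -1.503
endloop
endfacet
facet normal -0.121 0.359 -0.926
outer loop
vertex -2.106 0.912 -2.328
vertex -2.11 0.268 -2.577
vertex -2.591 0.705 -2.345
endloop
endfacet
facet normal -0.375 0.847 0.377
outer loop
vertex -2.106 0.912 -2.328
vertex -2.591 0.705 -2.345
vertex -1.966 0.496 -1.254
endloop
endfacet
facet normal -0.374 0.847 0.377
outer loop
vertex -1.966 0.496 -1.254
vertex -2.591 0.705 -2.345
vertex -2.452 0.289 -1.271
endloop
endfacet
facet normal 0.120 -0.359 0.926
outer loop
vertex -1.966 0.496 -1.254
vertex -2.452 0.289 -1.271
vertex -1.97 -0.148 -1.503
endloop
endfacet
facet normal -0.120 0.359 -0.926
outer loop
vertex -2.591 0.705 -2.345
vertex -2.11 0.268 -2.577
vertex -2.795 0.242 -2.498
endloop
endfacet
facet normal -0.915 0.323 0.243
outer loop
vertex -2.591 0.705 -2.345
vertex -2.795 0.242 -2.498
vertex -2.452 0.289 -1.271
endloop
endfacet
facet normal -0.915 0.321 0.244
outer loop
vertex -2.452 0.289 -1.271
vertex -2.795 0.242 -2.498
vertex -2.655 -0.174 -1.424
endloop
endfacet
facet normal 0.120 -0.359 0.926
outer loop
vertex -2.452 0.289 -1.271
vertex -2.655 -0.174 -1.424
vertex -1.97 -0.148 -1.503
endloop
endfacet
facet normal -0.120 0.359 -0.926
outer loop
vertex -2.795 0.242 -2.498
vertex -2.11 0.268 -2.577
vertex -2.597 -0.205 -2.697
endloop
endfacet
facet normal -0.919 -0.393 -0.032
outer loop
vertex -2.795 0.242 -2.498
vertex -2.597 -0.205 -2.697
vertex -2.655 -0.174 -1.424
endloop
endfacet
facet normal -0.920 -0.391 -0.032
outer loop
vertex -2.655 -0.174 -1.424
vertex -2.597 -0.205 -2.697
vertex -2.458 -0.621 -1.623
endloop
endfacet
facet normal 0.120 -0.359 0.926
outer loop
vertex -2.655 -0.174 -1.424
vertex -2.458 -0.621 -1.623
vertex -1.97 -0.148 -1.503
endloop
endfacet
facet normal -0.120 0.359 -0.926
outer loop
vertex -2.597 -0.205 -2.697
vertex -2.11 0.268 -2.577
vertex -2.114 -0.376 -2.826
endloop
endfacet
facet normal -0.387 -0.876 -0.289
outer loop
vertex -2.597 -0.205 -2.697
vertex -2.114 -0.376 -2.826
vertex -2.458 -0.621 -1.623
endloop
endfacet
facet normal -0.386 -0.876 -0.289
outer loop
vertex -2.458 -0.621 -1.623
vertex -2.114 -0.376 -2.826
vertex -1.974 -0.792 -1.752
endloop
endfacet
facet normal 0.120 -0.359 0.926
outer loop
vertex -2.458 -0.621 -1.623
vertex -1.974 -0.792 -1.752
vertex -1.97 -0.148 -1.503
endloop
endfacet
facet normal -0.120 0.359 -0.926
outer loop
vertex -2.114 -0.376 -2.826
vertex -2.11 0.268 -2.577
vertex -1.628 -0.169 -2.809
endloop
endfacet
facet normal 0.374 -0.847 -0.377
outer loop
vertex -2.114 -0.376 -2.826
vertex -1.628 -0.169 -2.809
vertex -1.974 -0.792 -1.752
endloop
endfacet
facet normal 0.375 -0.847 -0.377
outer loop
vertex -1.974 -0.792 -1.752
vertex -1.628 -0.169 -2.809
vertex -1.489 -0.585 -1.735
endloop
endfacet
facet normal 0.121 -0.359 0.926
outer loop
vertex -1.974 -0.792 -1.752
vertex -1.489 -0.585 -1.735
vertex -1.97 -0.148 -1.503
endloop
endfacet
facet normal -0.120 0.359 -0.926
outer loop
vertex -1.628 -0.169 -2.809
vertex -2.11 0.268 -2.577
vertex -1.425 0.294 -2.656
endloop
endfacet
facet normal 0.915 -0.321 -0.243
outer loop
vertex -1.628 -0.169 -2.809
vertex -1.425 0.294 -2.656
vertex -1.489 -0.585 -1.735
endloop
endfacet
facet normal 0.915 -0.322 -0.244
outer loop
vertex -1.489 -0.585 -1.735
vertex -1.425 0.294 -2.656
vertex -1.285 -0.122 -1.582
endloop
endfacet
facet normal 0.120 -0.359 0.926
outer loop
vertex -1.489 -0.585 -1.735
vertex -1.285 -0.122 -1.582
vertex -1.97 -0.148 -1.503
endloop
endfacet
facet normal -0.120 0.359 -0.926
outer loop
vertex -1.425 0.294 -2.656
vertex -2.11 0.268 -2.577
vertex -1.622 0.741 -2.457
endloop
endfacet
facet normal 0.920 0.391 0.032
outer loop
vertex -1.425 0.294 -2.656
vertex -1.622 0.741 -2.457
vertex -1.285 -0.122 -1.582
endloop
endfacet
facet normal 0.919 0.392 0.033
outer loop
vertex -1.285 -0.122 -1.582
vertex -1.622 0.741 -2.457
vertex -1.483 0.325 -1.383
endloop
endfacet
facet normal 0.120 -0.359 0.926
outer loop
vertex -1.285 -0.122 -1.582
vertex -1.483 0.325 -1.383
vertex -1.97 -0.148 -1.503
endloop
endfacet

endsolid


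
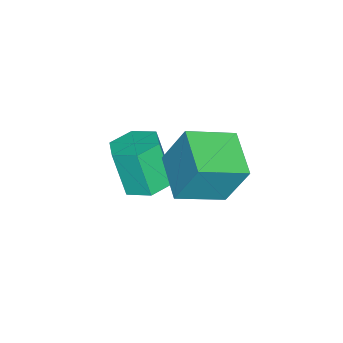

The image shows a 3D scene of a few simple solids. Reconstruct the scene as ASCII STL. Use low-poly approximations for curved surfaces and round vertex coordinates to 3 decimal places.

solid 
facet normal -0.581 0.734 -0.352
outer loop
vertex -0.254 1.62 -0.93
vertex 1.252 2.602 -1.367
vertex -0.227 0.806 -2.669
endloop
endfacet
facet normal -0.814 -0.531 0.236
outer loop
vertex 0.888 -0.602 -1.993
vertex -0.254 1.62 -0.93
vertex -0.227 0.806 -2.669
endloop
endfacet
facet normal -0.581 0.734 -0.352
outer loop
vertex -0.227 0.806 -2.669
vertex 1.252 2.602 -1.367
vertex 1.278 1.789 -3.106
endloop
endfacet
facet normal 0.014 -0.424 -0.906
outer loop
vertex 1.278 1.789 -3.106
vertex 0.888 -0.602 -1.993
vertex -0.227 0.806 -2.669
endloop
endfacet
facet normal -0.014 0.424 0.906
outer loop
vertex -0.254 1.62 -0.93
vertex 2.367 1.194 -0.691
vertex 1.252 2.602 -1.367
endloop
endfacet
facet normal -0.814 -0.531 0.236
outer loop
vertex 0.862 0.211 -0.254
vertex -0.254 1.62 -0.93
vertex 0.888 -0.602 -1.993
endloop
endfacet
facet normal -0.014 0.424 0.906
outer loop
vertex 0.862 0.211 -0.254
vertex 2.367 1.194 -0.691
vertex -0.254 1.62 -0.93
endloop
endfacet
facet normal 0.814 0.531 -0.236
outer loop
vertex 1.252 2.602 -1.367
vertex 2.367 1.194 -0.691
vertex 1.278 1.789 -3.106
endloop
endfacet
facet normal 0.014 -0.424 -0.906
outer loop
vertex 2.394 0.38 -2.43
vertex 0.888 -0.602 -1.993
vertex 1.278 1.789 -3.106
endloop
endfacet
facet normal 0.814 0.531 -0.236
outer loop
vertex 1.278 1.789 -3.106
vertex 2.367 1.194 -0.691
vertex 2.394 0.38 -2.43
endloop
endfacet
facet normal 0.581 -0.734 0.352
outer loop
vertex 2.394 0.38 -2.43
vertex 0.862 0.211 -0.254
vertex 0.888 -0.602 -1.993
endloop
endfacet
facet normal 0.581 -0.733 0.352
outer loop
vertex 2.367 1.194 -0.691
vertex 0.862 0.211 -0.254
vertex 2.394 0.38 -2.43
endloop
endfacet
facet normal 0.111 0.302 -0.947
outer loop
vertex 0.598 -2.022 -4.905
vertex -0.231 -1.523 -4.843
vertex 0.609 -1.098 -4.609
endloop
endfacet
facet normal 0.994 -0.044 0.102
outer loop
vertex 0.598 -2.022 -4.905
vertex 0.609 -1.098 -4.609
vertex 0.38 -2.616 -3.039
endloop
endfacet
facet normal 0.994 -0.044 0.102
outer loop
vertex 0.38 -2.616 -3.039
vertex 0.609 -1.098 -4.609
vertex 0.391 -1.693 -2.744
endloop
endfacet
facet normal -0.111 -0.301 0.947
outer loop
vertex 0.38 -2.616 -3.039
vertex 0.391 -1.693 -2.744
vertex -0.449 -2.117 -2.977
endloop
endfacet
facet normal 0.111 0.302 -0.947
outer loop
vertex 0.609 -1.098 -4.609
vertex -0.231 -1.523 -4.843
vertex -0.22 -0.599 -4.547
endloop
endfacet
facet normal 0.507 0.802 0.315
outer loop
vertex 0.609 -1.098 -4.609
vertex -0.22 -0.599 -4.547
vertex 0.391 -1.693 -2.744
endloop
endfacet
facet normal 0.507 0.802 0.315
outer loop
vertex 0.391 -1.693 -2.744
vertex -0.22 -0.599 -4.547
vertex -0.438 -1.193 -2.682
endloop
endfacet
facet normal -0.111 -0.301 0.947
outer loop
vertex 0.391 -1.693 -2.744
vertex -0.438 -1.193 -2.682
vertex -0.449 -2.117 -2.977
endloop
endfacet
facet normal 0.111 0.302 -0.947
outer loop
vertex -0.22 -0.599 -4.547
vertex -0.231 -1.523 -4.843
vertex -1.06 -1.024 -4.781
endloop
endfacet
facet normal -0.488 0.847 0.213
outer loop
vertex -0.22 -0.599 -4.547
vertex -1.06 -1.024 -4.781
vertex -0.438 -1.193 -2.682
endloop
endfacet
facet normal -0.487 0.847 0.213
outer loop
vertex -0.438 -1.193 -2.682
vertex -1.06 -1.024 -4.781
vertex -1.278 -1.618 -2.915
endloop
endfacet
facet normal -0.110 -0.301 0.947
outer loop
vertex -0.438 -1.193 -2.682
vertex -1.278 -1.618 -2.915
vertex -0.449 -2.117 -2.977
endloop
endfacet
facet normal 0.111 0.301 -0.947
outer loop
vertex -1.06 -1.024 -4.781
vertex -0.231 -1.523 -4.843
vertex -1.071 -1.947 -5.076
endloop
endfacet
facet normal -0.994 0.044 -0.102
outer loop
vertex -1.06 -1.024 -4.781
vertex -1.071 -1.947 -5.076
vertex -1.278 -1.618 -2.915
endloop
endfacet
facet normal -0.994 0.044 -0.102
outer loop
vertex -1.278 -1.618 -2.915
vertex -1.071 -1.947 -5.076
vertex -1.289 -2.542 -3.211
endloop
endfacet
facet normal -0.111 -0.302 0.947
outer loop
vertex -1.278 -1.618 -2.915
vertex -1.289 -2.542 -3.211
vertex -0.449 -2.117 -2.977
endloop
endfacet
facet normal 0.111 0.301 -0.947
outer loop
vertex -1.071 -1.947 -5.076
vertex -0.231 -1.523 -4.843
vertex -0.242 -2.447 -5.138
endloop
endfacet
facet normal -0.507 -0.802 -0.315
outer loop
vertex -1.071 -1.947 -5.076
vertex -0.242 -2.447 -5.138
vertex -1.289 -2.542 -3.211
endloop
endfacet
facet normal -0.507 -0.803 -0.315
outer loop
vertex -1.289 -2.542 -3.211
vertex -0.242 -2.447 -5.138
vertex -0.46 -3.041 -3.273
endloop
endfacet
facet normal -0.111 -0.302 0.947
outer loop
vertex -1.289 -2.542 -3.211
vertex -0.46 -3.041 -3.273
vertex -0.449 -2.117 -2.977
endloop
endfacet
facet normal 0.110 0.301 -0.947
outer loop
vertex -0.242 -2.447 -5.138
vertex -0.231 -1.523 -4.843
vertex 0.598 -2.022 -4.905
endloop
endfacet
facet normal 0.487 -0.847 -0.213
outer loop
vertex -0.242 -2.447 -5.138
vertex 0.598 -2.022 -4.905
vertex -0.46 -3.041 -3.273
endloop
endfacet
facet normal 0.488 -0.847 -0.213
outer loop
vertex -0.46 -3.041 -3.273
vertex 0.598 -2.022 -4.905
vertex 0.38 -2.616 -3.039
endloop
endfacet
facet normal -0.111 -0.302 0.947
outer loop
vertex -0.46 -3.041 -3.273
vertex 0.38 -2.616 -3.039
vertex -0.449 -2.117 -2.977
endloop
endfacet

endsolid


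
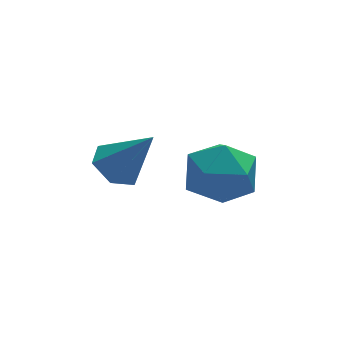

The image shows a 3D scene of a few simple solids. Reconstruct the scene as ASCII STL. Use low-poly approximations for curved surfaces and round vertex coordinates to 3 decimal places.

solid 
facet normal -0.499 0.333 -0.800
outer loop
vertex -3.66 2.026 -1.612
vertex -4.284 1.883 -1.282
vertex -3.977 2.529 -1.205
endloop
endfacet
facet normal 0.878 0.467 0.106
outer loop
vertex -3.66 2.026 -1.612
vertex -3.977 2.529 -1.205
vertex -3.496 1.357 -0.018
endloop
endfacet
facet normal -0.498 0.332 -0.801
outer loop
vertex -3.977 2.529 -1.205
vertex -4.284 1.883 -1.282
vertex -4.601 2.386 -0.876
endloop
endfacet
facet normal 0.177 0.735 0.654
outer loop
vertex -3.977 2.529 -1.205
vertex -4.601 2.386 -0.876
vertex -3.496 1.357 -0.018
endloop
endfacet
facet normal -0.499 0.332 -0.801
outer loop
vertex -4.601 2.386 -0.876
vertex -4.284 1.883 -1.282
vertex -4.908 1.739 -0.953
endloop
endfacet
facet normal -0.518 0.146 0.843
outer loop
vertex -4.601 2.386 -0.876
vertex -4.908 1.739 -0.953
vertex -3.496 1.357 -0.018
endloop
endfacet
facet normal -0.499 0.332 -0.801
outer loop
vertex -4.908 1.739 -0.953
vertex -4.284 1.883 -1.282
vertex -4.591 1.236 -1.359
endloop
endfacet
facet normal -0.512 -0.711 0.482
outer loop
vertex -4.908 1.739 -0.953
vertex -4.591 1.236 -1.359
vertex -3.496 1.357 -0.018
endloop
endfacet
facet normal -0.500 0.332 -0.800
outer loop
vertex -4.591 1.236 -1.359
vertex -4.284 1.883 -1.282
vertex -3.967 1.38 -1.689
endloop
endfacet
facet normal 0.190 -0.979 -0.067
outer loop
vertex -4.591 1.236 -1.359
vertex -3.967 1.38 -1.689
vertex -3.496 1.357 -0.018
endloop
endfacet
facet normal -0.499 0.333 -0.800
outer loop
vertex -3.967 1.38 -1.689
vertex -4.284 1.883 -1.282
vertex -3.66 2.026 -1.612
endloop
endfacet
facet normal 0.885 -0.390 -0.255
outer loop
vertex -3.967 1.38 -1.689
vertex -3.66 2.026 -1.612
vertex -3.496 1.357 -0.018
endloop
endfacet
facet normal -0.504 -0.013 0.864
outer loop
vertex -2.502 1.858 -1.241
vertex -2.393 0.834 -1.193
vertex -1.682 1.448 -0.769
endloop
endfacet
facet normal -0.151 0.602 0.784
outer loop
vertex -2.502 1.858 -1.241
vertex -1.682 1.448 -0.769
vertex -1.567 2.271 -1.378
endloop
endfacet
facet normal -0.375 0.909 0.181
outer loop
vertex -2.502 1.858 -1.241
vertex -1.567 2.271 -1.378
vertex -2.207 2.166 -2.179
endloop
endfacet
facet normal -0.867 0.484 -0.114
outer loop
vertex -2.502 1.858 -1.241
vertex -2.207 2.166 -2.179
vertex -2.718 1.278 -2.064
endloop
endfacet
facet normal -0.947 -0.086 0.309
outer loop
vertex -2.502 1.858 -1.241
vertex -2.718 1.278 -2.064
vertex -2.393 0.834 -1.193
endloop
endfacet
facet normal 0.543 0.449 0.709
outer loop
vertex -1.567 2.271 -1.378
vertex -1.682 1.448 -0.769
vertex -0.882 1.502 -1.416
endloop
endfacet
facet normal -0.029 -0.545 0.838
outer loop
vertex -1.682 1.448 -0.769
vertex -2.393 0.834 -1.193
vertex -1.393 0.614 -1.301
endloop
endfacet
facet normal -0.747 -0.662 -0.059
outer loop
vertex -2.393 0.834 -1.193
vertex -2.718 1.278 -2.064
vertex -2.033 0.509 -2.102
endloop
endfacet
facet normal -0.618 0.259 -0.742
outer loop
vertex -2.718 1.278 -2.064
vertex -2.207 2.166 -2.179
vertex -1.918 1.332 -2.711
endloop
endfacet
facet normal 0.179 0.947 -0.267
outer loop
vertex -2.207 2.166 -2.179
vertex -1.567 2.271 -1.378
vertex -1.207 1.946 -2.287
endloop
endfacet
facet normal 0.867 -0.484 0.114
outer loop
vertex -1.098 0.922 -2.239
vertex -0.882 1.502 -1.416
vertex -1.393 0.614 -1.301
endloop
endfacet
facet normal 0.375 -0.909 -0.181
outer loop
vertex -1.098 0.922 -2.239
vertex -1.393 0.614 -1.301
vertex -2.033 0.509 -2.102
endloop
endfacet
facet normal 0.151 -0.602 -0.784
outer loop
vertex -1.098 0.922 -2.239
vertex -2.033 0.509 -2.102
vertex -1.918 1.332 -2.711
endloop
endfacet
facet normal 0.504 0.013 -0.864
outer loop
vertex -1.098 0.922 -2.239
vertex -1.918 1.332 -2.711
vertex -1.207 1.946 -2.287
endloop
endfacet
facet normal 0.947 0.086 -0.309
outer loop
vertex -1.098 0.922 -2.239
vertex -1.207 1.946 -2.287
vertex -0.882 1.502 -1.416
endloop
endfacet
facet normal 0.618 -0.259 0.742
outer loop
vertex -1.393 0.614 -1.301
vertex -0.882 1.502 -1.416
vertex -1.682 1.448 -0.769
endloop
endfacet
facet normal -0.179 -0.947 0.267
outer loop
vertex -2.033 0.509 -2.102
vertex -1.393 0.614 -1.301
vertex -2.393 0.834 -1.193
endloop
endfacet
facet normal -0.543 -0.449 -0.709
outer loop
vertex -1.918 1.332 -2.711
vertex -2.033 0.509 -2.102
vertex -2.718 1.278 -2.064
endloop
endfacet
facet normal 0.029 0.545 -0.838
outer loop
vertex -1.207 1.946 -2.287
vertex -1.918 1.332 -2.711
vertex -2.207 2.166 -2.179
endloop
endfacet
facet normal 0.747 0.662 0.059
outer loop
vertex -0.882 1.502 -1.416
vertex -1.207 1.946 -2.287
vertex -1.567 2.271 -1.378
endloop
endfacet

endsolid


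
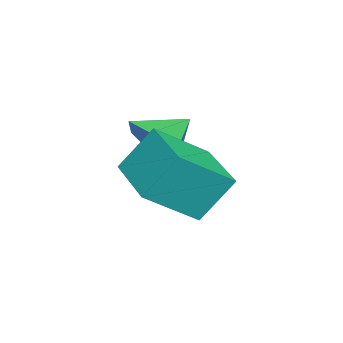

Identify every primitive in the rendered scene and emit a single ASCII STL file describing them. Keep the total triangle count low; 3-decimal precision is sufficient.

solid 
facet normal 0.604 -0.597 -0.528
outer loop
vertex -1.273 -3.226 -1.765
vertex -1.801 -3.846 -1.668
vertex -1.871 -3.345 -2.314
endloop
endfacet
facet normal -0.059 0.987 -0.150
outer loop
vertex -1.273 -3.226 -1.765
vertex -1.871 -3.345 -2.314
vertex -2.459 -3.194 -1.092
endloop
endfacet
facet normal 0.603 -0.597 -0.529
outer loop
vertex -1.871 -3.345 -2.314
vertex -1.801 -3.846 -1.668
vertex -2.399 -3.965 -2.216
endloop
endfacet
facet normal -0.724 0.550 -0.416
outer loop
vertex -1.871 -3.345 -2.314
vertex -2.399 -3.965 -2.216
vertex -2.459 -3.194 -1.092
endloop
endfacet
facet normal 0.603 -0.598 -0.528
outer loop
vertex -2.399 -3.965 -2.216
vertex -1.801 -3.846 -1.668
vertex -2.329 -4.465 -1.57
endloop
endfacet
facet normal -0.994 -0.110 0.022
outer loop
vertex -2.399 -3.965 -2.216
vertex -2.329 -4.465 -1.57
vertex -2.459 -3.194 -1.092
endloop
endfacet
facet normal 0.603 -0.598 -0.528
outer loop
vertex -2.329 -4.465 -1.57
vertex -1.801 -3.846 -1.668
vertex -1.731 -4.346 -1.022
endloop
endfacet
facet normal -0.600 -0.335 0.727
outer loop
vertex -2.329 -4.465 -1.57
vertex -1.731 -4.346 -1.022
vertex -2.459 -3.194 -1.092
endloop
endfacet
facet normal 0.604 -0.597 -0.528
outer loop
vertex -1.731 -4.346 -1.022
vertex -1.801 -3.846 -1.668
vertex -1.203 -3.726 -1.119
endloop
endfacet
facet normal 0.064 0.101 0.993
outer loop
vertex -1.731 -4.346 -1.022
vertex -1.203 -3.726 -1.119
vertex -2.459 -3.194 -1.092
endloop
endfacet
facet normal 0.604 -0.597 -0.528
outer loop
vertex -1.203 -3.726 -1.119
vertex -1.801 -3.846 -1.668
vertex -1.273 -3.226 -1.765
endloop
endfacet
facet normal 0.335 0.762 0.554
outer loop
vertex -1.203 -3.726 -1.119
vertex -1.273 -3.226 -1.765
vertex -2.459 -3.194 -1.092
endloop
endfacet
facet normal -0.832 -0.540 0.131
outer loop
vertex -0.43 -4.196 -1.852
vertex -0.709 -3.513 -0.806
vertex -1.196 -3.219 -2.694
endloop
endfacet
facet normal 0.218 -0.533 -0.817
outer loop
vertex 0.209 -2.307 -2.914
vertex -0.43 -4.196 -1.852
vertex -1.196 -3.219 -2.694
endloop
endfacet
facet normal -0.831 -0.540 0.130
outer loop
vertex -1.196 -3.219 -2.694
vertex -0.709 -3.513 -0.806
vertex -1.475 -2.537 -1.648
endloop
endfacet
facet normal -0.511 0.651 -0.561
outer loop
vertex -1.475 -2.537 -1.648
vertex 0.209 -2.307 -2.914
vertex -1.196 -3.219 -2.694
endloop
endfacet
facet normal 0.511 -0.651 0.561
outer loop
vertex -0.43 -4.196 -1.852
vertex 0.696 -2.601 -1.026
vertex -0.709 -3.513 -0.806
endloop
endfacet
facet normal 0.219 -0.533 -0.817
outer loop
vertex 0.975 -3.283 -2.072
vertex -0.43 -4.196 -1.852
vertex 0.209 -2.307 -2.914
endloop
endfacet
facet normal 0.511 -0.651 0.561
outer loop
vertex 0.975 -3.283 -2.072
vertex 0.696 -2.601 -1.026
vertex -0.43 -4.196 -1.852
endloop
endfacet
facet normal -0.218 0.534 0.817
outer loop
vertex -0.709 -3.513 -0.806
vertex 0.696 -2.601 -1.026
vertex -1.475 -2.537 -1.648
endloop
endfacet
facet normal -0.511 0.651 -0.561
outer loop
vertex -0.07 -1.624 -1.868
vertex 0.209 -2.307 -2.914
vertex -1.475 -2.537 -1.648
endloop
endfacet
facet normal -0.218 0.533 0.817
outer loop
vertex -1.475 -2.537 -1.648
vertex 0.696 -2.601 -1.026
vertex -0.07 -1.624 -1.868
endloop
endfacet
facet normal 0.832 0.540 -0.131
outer loop
vertex -0.07 -1.624 -1.868
vertex 0.975 -3.283 -2.072
vertex 0.209 -2.307 -2.914
endloop
endfacet
facet normal 0.832 0.540 -0.130
outer loop
vertex 0.696 -2.601 -1.026
vertex 0.975 -3.283 -2.072
vertex -0.07 -1.624 -1.868
endloop
endfacet

endsolid


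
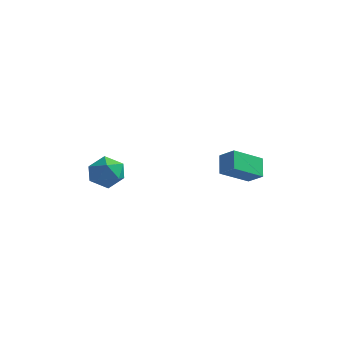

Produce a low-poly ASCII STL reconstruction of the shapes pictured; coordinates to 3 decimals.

solid 
facet normal -0.501 0.743 0.443
outer loop
vertex -2.47 -1.116 -0.434
vertex -3.38 -1.701 -0.482
vertex -2.731 -1.778 0.382
endloop
endfacet
facet normal 0.180 0.735 0.654
outer loop
vertex -2.47 -1.116 -0.434
vertex -2.731 -1.778 0.382
vertex -1.706 -1.722 0.037
endloop
endfacet
facet normal 0.591 0.803 0.075
outer loop
vertex -2.47 -1.116 -0.434
vertex -1.706 -1.722 0.037
vertex -1.721 -1.611 -1.04
endloop
endfacet
facet normal 0.164 0.854 -0.494
outer loop
vertex -2.47 -1.116 -0.434
vertex -1.721 -1.611 -1.04
vertex -2.756 -1.598 -1.361
endloop
endfacet
facet normal -0.511 0.817 -0.267
outer loop
vertex -2.47 -1.116 -0.434
vertex -2.756 -1.598 -1.361
vertex -3.38 -1.701 -0.482
endloop
endfacet
facet normal 0.313 0.097 0.945
outer loop
vertex -1.706 -1.722 0.037
vertex -2.731 -1.778 0.382
vertex -2.144 -2.682 0.281
endloop
endfacet
facet normal -0.790 0.111 0.603
outer loop
vertex -2.731 -1.778 0.382
vertex -3.38 -1.701 -0.482
vertex -3.179 -2.669 -0.04
endloop
endfacet
facet normal -0.806 0.229 -0.545
outer loop
vertex -3.38 -1.701 -0.482
vertex -2.756 -1.598 -1.361
vertex -3.194 -2.558 -1.117
endloop
endfacet
facet normal 0.287 0.288 -0.914
outer loop
vertex -2.756 -1.598 -1.361
vertex -1.721 -1.611 -1.04
vertex -2.169 -2.502 -1.462
endloop
endfacet
facet normal 0.978 0.207 0.008
outer loop
vertex -1.721 -1.611 -1.04
vertex -1.706 -1.722 0.037
vertex -1.52 -2.579 -0.598
endloop
endfacet
facet normal -0.164 -0.854 0.494
outer loop
vertex -2.43 -3.164 -0.646
vertex -2.144 -2.682 0.281
vertex -3.179 -2.669 -0.04
endloop
endfacet
facet normal -0.591 -0.803 -0.075
outer loop
vertex -2.43 -3.164 -0.646
vertex -3.179 -2.669 -0.04
vertex -3.194 -2.558 -1.117
endloop
endfacet
facet normal -0.180 -0.735 -0.654
outer loop
vertex -2.43 -3.164 -0.646
vertex -3.194 -2.558 -1.117
vertex -2.169 -2.502 -1.462
endloop
endfacet
facet normal 0.501 -0.743 -0.443
outer loop
vertex -2.43 -3.164 -0.646
vertex -2.169 -2.502 -1.462
vertex -1.52 -2.579 -0.598
endloop
endfacet
facet normal 0.511 -0.817 0.267
outer loop
vertex -2.43 -3.164 -0.646
vertex -1.52 -2.579 -0.598
vertex -2.144 -2.682 0.281
endloop
endfacet
facet normal -0.287 -0.288 0.914
outer loop
vertex -3.179 -2.669 -0.04
vertex -2.144 -2.682 0.281
vertex -2.731 -1.778 0.382
endloop
endfacet
facet normal -0.978 -0.207 -0.008
outer loop
vertex -3.194 -2.558 -1.117
vertex -3.179 -2.669 -0.04
vertex -3.38 -1.701 -0.482
endloop
endfacet
facet normal -0.313 -0.097 -0.945
outer loop
vertex -2.169 -2.502 -1.462
vertex -3.194 -2.558 -1.117
vertex -2.756 -1.598 -1.361
endloop
endfacet
facet normal 0.790 -0.111 -0.603
outer loop
vertex -1.52 -2.579 -0.598
vertex -2.169 -2.502 -1.462
vertex -1.721 -1.611 -1.04
endloop
endfacet
facet normal 0.806 -0.229 0.545
outer loop
vertex -2.144 -2.682 0.281
vertex -1.52 -2.579 -0.598
vertex -1.706 -1.722 0.037
endloop
endfacet
facet normal -0.798 0.173 -0.578
outer loop
vertex 2.785 0.072 0.764
vertex 3.783 1.421 -0.21
vertex 3.175 -0.793 -0.034
endloop
endfacet
facet normal -0.515 -0.695 0.502
outer loop
vertex 4.037 -0.981 0.59
vertex 2.785 0.072 0.764
vertex 3.175 -0.793 -0.034
endloop
endfacet
facet normal -0.797 0.173 -0.578
outer loop
vertex 3.175 -0.793 -0.034
vertex 3.783 1.421 -0.21
vertex 4.174 0.556 -1.008
endloop
endfacet
facet normal 0.314 -0.698 -0.644
outer loop
vertex 4.174 0.556 -1.008
vertex 4.037 -0.981 0.59
vertex 3.175 -0.793 -0.034
endloop
endfacet
facet normal -0.314 0.697 0.644
outer loop
vertex 2.785 0.072 0.764
vertex 4.645 1.233 0.414
vertex 3.783 1.421 -0.21
endloop
endfacet
facet normal -0.515 -0.695 0.501
outer loop
vertex 3.646 -0.116 1.388
vertex 2.785 0.072 0.764
vertex 4.037 -0.981 0.59
endloop
endfacet
facet normal -0.314 0.698 0.644
outer loop
vertex 3.646 -0.116 1.388
vertex 4.645 1.233 0.414
vertex 2.785 0.072 0.764
endloop
endfacet
facet normal 0.515 0.695 -0.502
outer loop
vertex 3.783 1.421 -0.21
vertex 4.645 1.233 0.414
vertex 4.174 0.556 -1.008
endloop
endfacet
facet normal 0.314 -0.698 -0.644
outer loop
vertex 5.035 0.368 -0.384
vertex 4.037 -0.981 0.59
vertex 4.174 0.556 -1.008
endloop
endfacet
facet normal 0.515 0.695 -0.502
outer loop
vertex 4.174 0.556 -1.008
vertex 4.645 1.233 0.414
vertex 5.035 0.368 -0.384
endloop
endfacet
facet normal 0.798 -0.173 0.578
outer loop
vertex 5.035 0.368 -0.384
vertex 3.646 -0.116 1.388
vertex 4.037 -0.981 0.59
endloop
endfacet
facet normal 0.798 -0.173 0.578
outer loop
vertex 4.645 1.233 0.414
vertex 3.646 -0.116 1.388
vertex 5.035 0.368 -0.384
endloop
endfacet

endsolid


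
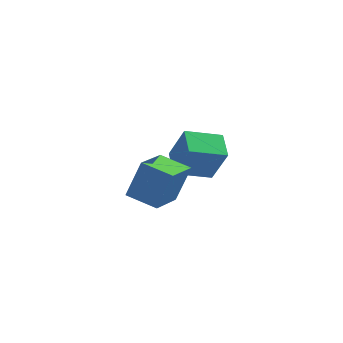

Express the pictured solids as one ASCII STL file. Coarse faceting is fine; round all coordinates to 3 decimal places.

solid 
facet normal -0.717 -0.656 0.236
outer loop
vertex 0.451 2.089 4.252
vertex -0.535 2.561 2.565
vertex 1.203 0.999 3.506
endloop
endfacet
facet normal 0.491 -0.235 0.839
outer loop
vertex 2.515 2.199 3.075
vertex 0.451 2.089 4.252
vertex 1.203 0.999 3.506
endloop
endfacet
facet normal -0.717 -0.656 0.236
outer loop
vertex 1.203 0.999 3.506
vertex -0.535 2.561 2.565
vertex 0.217 1.471 1.82
endloop
endfacet
facet normal 0.495 -0.717 -0.490
outer loop
vertex 0.217 1.471 1.82
vertex 2.515 2.199 3.075
vertex 1.203 0.999 3.506
endloop
endfacet
facet normal -0.495 0.717 0.490
outer loop
vertex 0.451 2.089 4.252
vertex 0.777 3.761 2.134
vertex -0.535 2.561 2.565
endloop
endfacet
facet normal 0.491 -0.235 0.839
outer loop
vertex 1.763 3.289 3.82
vertex 0.451 2.089 4.252
vertex 2.515 2.199 3.075
endloop
endfacet
facet normal -0.495 0.717 0.490
outer loop
vertex 1.763 3.289 3.82
vertex 0.777 3.761 2.134
vertex 0.451 2.089 4.252
endloop
endfacet
facet normal -0.491 0.235 -0.839
outer loop
vertex -0.535 2.561 2.565
vertex 0.777 3.761 2.134
vertex 0.217 1.471 1.82
endloop
endfacet
facet normal 0.495 -0.718 -0.490
outer loop
vertex 1.529 2.671 1.388
vertex 2.515 2.199 3.075
vertex 0.217 1.471 1.82
endloop
endfacet
facet normal -0.491 0.235 -0.839
outer loop
vertex 0.217 1.471 1.82
vertex 0.777 3.761 2.134
vertex 1.529 2.671 1.388
endloop
endfacet
facet normal 0.717 0.656 -0.236
outer loop
vertex 1.529 2.671 1.388
vertex 1.763 3.289 3.82
vertex 2.515 2.199 3.075
endloop
endfacet
facet normal 0.717 0.656 -0.236
outer loop
vertex 0.777 3.761 2.134
vertex 1.763 3.289 3.82
vertex 1.529 2.671 1.388
endloop
endfacet
facet normal -0.948 0.018 0.319
outer loop
vertex 1.051 -3.237 4.236
vertex 1.03 -1.435 4.071
vertex 0.41 -3.418 2.339
endloop
endfacet
facet normal 0.012 -0.996 0.091
outer loop
vertex 1.87 -3.445 1.849
vertex 1.051 -3.237 4.236
vertex 0.41 -3.418 2.339
endloop
endfacet
facet normal -0.948 0.018 0.319
outer loop
vertex 0.41 -3.418 2.339
vertex 1.03 -1.435 4.071
vertex 0.389 -1.615 2.175
endloop
endfacet
facet normal -0.318 -0.090 -0.944
outer loop
vertex 0.389 -1.615 2.175
vertex 1.87 -3.445 1.849
vertex 0.41 -3.418 2.339
endloop
endfacet
facet normal 0.318 0.090 0.944
outer loop
vertex 1.051 -3.237 4.236
vertex 2.49 -1.462 3.581
vertex 1.03 -1.435 4.071
endloop
endfacet
facet normal 0.011 -0.996 0.091
outer loop
vertex 2.511 -3.265 3.745
vertex 1.051 -3.237 4.236
vertex 1.87 -3.445 1.849
endloop
endfacet
facet normal 0.319 0.090 0.944
outer loop
vertex 2.511 -3.265 3.745
vertex 2.49 -1.462 3.581
vertex 1.051 -3.237 4.236
endloop
endfacet
facet normal -0.012 0.996 -0.090
outer loop
vertex 1.03 -1.435 4.071
vertex 2.49 -1.462 3.581
vertex 0.389 -1.615 2.175
endloop
endfacet
facet normal -0.319 -0.090 -0.943
outer loop
vertex 1.849 -1.643 1.684
vertex 1.87 -3.445 1.849
vertex 0.389 -1.615 2.175
endloop
endfacet
facet normal -0.012 0.996 -0.091
outer loop
vertex 0.389 -1.615 2.175
vertex 2.49 -1.462 3.581
vertex 1.849 -1.643 1.684
endloop
endfacet
facet normal 0.948 -0.018 -0.319
outer loop
vertex 1.849 -1.643 1.684
vertex 2.511 -3.265 3.745
vertex 1.87 -3.445 1.849
endloop
endfacet
facet normal 0.948 -0.018 -0.319
outer loop
vertex 2.49 -1.462 3.581
vertex 2.511 -3.265 3.745
vertex 1.849 -1.643 1.684
endloop
endfacet

endsolid


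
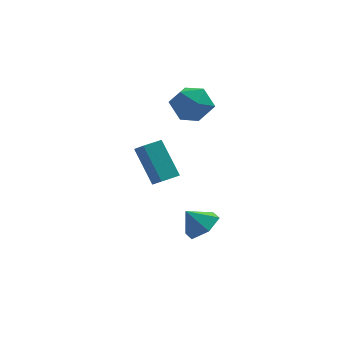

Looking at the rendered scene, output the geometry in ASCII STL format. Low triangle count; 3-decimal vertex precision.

solid 
facet normal -0.395 0.662 -0.637
outer loop
vertex -2.996 -2.878 2.869
vertex -2.099 -2.351 2.861
vertex -2.3 -4.086 1.18
endloop
endfacet
facet normal -0.862 -0.507 0.007
outer loop
vertex -1.941 -4.689 1.759
vertex -2.996 -2.878 2.869
vertex -2.3 -4.086 1.18
endloop
endfacet
facet normal -0.395 0.662 -0.636
outer loop
vertex -2.3 -4.086 1.18
vertex -2.099 -2.351 2.861
vertex -1.404 -3.559 1.172
endloop
endfacet
facet normal 0.318 -0.552 -0.771
outer loop
vertex -1.404 -3.559 1.172
vertex -1.941 -4.689 1.759
vertex -2.3 -4.086 1.18
endloop
endfacet
facet normal -0.317 0.552 0.771
outer loop
vertex -2.996 -2.878 2.869
vertex -1.74 -2.954 3.44
vertex -2.099 -2.351 2.861
endloop
endfacet
facet normal -0.862 -0.507 0.008
outer loop
vertex -2.636 -3.481 3.448
vertex -2.996 -2.878 2.869
vertex -1.941 -4.689 1.759
endloop
endfacet
facet normal -0.317 0.551 0.772
outer loop
vertex -2.636 -3.481 3.448
vertex -1.74 -2.954 3.44
vertex -2.996 -2.878 2.869
endloop
endfacet
facet normal 0.862 0.506 -0.007
outer loop
vertex -2.099 -2.351 2.861
vertex -1.74 -2.954 3.44
vertex -1.404 -3.559 1.172
endloop
endfacet
facet normal 0.317 -0.551 -0.772
outer loop
vertex -1.044 -4.162 1.751
vertex -1.941 -4.689 1.759
vertex -1.404 -3.559 1.172
endloop
endfacet
facet normal 0.862 0.507 -0.008
outer loop
vertex -1.404 -3.559 1.172
vertex -1.74 -2.954 3.44
vertex -1.044 -4.162 1.751
endloop
endfacet
facet normal 0.395 -0.663 0.636
outer loop
vertex -1.044 -4.162 1.751
vertex -2.636 -3.481 3.448
vertex -1.941 -4.689 1.759
endloop
endfacet
facet normal 0.395 -0.662 0.637
outer loop
vertex -1.74 -2.954 3.44
vertex -2.636 -3.481 3.448
vertex -1.044 -4.162 1.751
endloop
endfacet
facet normal 0.616 -0.116 -0.779
outer loop
vertex 0.973 -3.185 -2.029
vertex 0.194 -2.955 -2.679
vertex 0.805 -2.198 -2.309
endloop
endfacet
facet normal 0.276 0.306 0.911
outer loop
vertex 0.973 -3.185 -2.029
vertex 0.805 -2.198 -2.309
vertex -0.594 -2.805 -1.681
endloop
endfacet
facet normal 0.616 -0.116 -0.779
outer loop
vertex 0.805 -2.198 -2.309
vertex 0.194 -2.955 -2.679
vertex 0.026 -1.968 -2.959
endloop
endfacet
facet normal -0.154 0.859 0.488
outer loop
vertex 0.805 -2.198 -2.309
vertex 0.026 -1.968 -2.959
vertex -0.594 -2.805 -1.681
endloop
endfacet
facet normal 0.616 -0.116 -0.779
outer loop
vertex 0.026 -1.968 -2.959
vertex 0.194 -2.955 -2.679
vertex -0.584 -2.724 -3.329
endloop
endfacet
facet normal -0.784 0.620 0.026
outer loop
vertex 0.026 -1.968 -2.959
vertex -0.584 -2.724 -3.329
vertex -0.594 -2.805 -1.681
endloop
endfacet
facet normal 0.616 -0.117 -0.779
outer loop
vertex -0.584 -2.724 -3.329
vertex 0.194 -2.955 -2.679
vertex -0.416 -3.711 -3.048
endloop
endfacet
facet normal -0.985 -0.172 -0.014
outer loop
vertex -0.584 -2.724 -3.329
vertex -0.416 -3.711 -3.048
vertex -0.594 -2.805 -1.681
endloop
endfacet
facet normal 0.616 -0.117 -0.779
outer loop
vertex -0.416 -3.711 -3.048
vertex 0.194 -2.955 -2.679
vertex 0.362 -3.942 -2.398
endloop
endfacet
facet normal -0.556 -0.724 0.408
outer loop
vertex -0.416 -3.711 -3.048
vertex 0.362 -3.942 -2.398
vertex -0.594 -2.805 -1.681
endloop
endfacet
facet normal 0.616 -0.117 -0.779
outer loop
vertex 0.362 -3.942 -2.398
vertex 0.194 -2.955 -2.679
vertex 0.973 -3.185 -2.029
endloop
endfacet
facet normal 0.076 -0.486 0.871
outer loop
vertex 0.362 -3.942 -2.398
vertex 0.973 -3.185 -2.029
vertex -0.594 -2.805 -1.681
endloop
endfacet
facet normal -0.544 0.838 0.022
outer loop
vertex -0.069 1.536 3.068
vertex -0.944 0.953 3.644
vertex -0.077 1.5 4.266
endloop
endfacet
facet normal 0.153 0.988 0.031
outer loop
vertex -0.069 1.536 3.068
vertex -0.077 1.5 4.266
vertex 0.953 1.359 3.67
endloop
endfacet
facet normal 0.448 0.703 -0.553
outer loop
vertex -0.069 1.536 3.068
vertex 0.953 1.359 3.67
vertex 0.723 0.725 2.679
endloop
endfacet
facet normal -0.068 0.377 -0.924
outer loop
vertex -0.069 1.536 3.068
vertex 0.723 0.725 2.679
vertex -0.449 0.474 2.663
endloop
endfacet
facet normal -0.681 0.461 -0.569
outer loop
vertex -0.069 1.536 3.068
vertex -0.449 0.474 2.663
vertex -0.944 0.953 3.644
endloop
endfacet
facet normal 0.439 0.667 0.601
outer loop
vertex 0.953 1.359 3.67
vertex -0.077 1.5 4.266
vertex 0.709 0.666 4.617
endloop
endfacet
facet normal -0.689 0.426 0.586
outer loop
vertex -0.077 1.5 4.266
vertex -0.944 0.953 3.644
vertex -0.463 0.415 4.601
endloop
endfacet
facet normal -0.911 -0.184 -0.370
outer loop
vertex -0.944 0.953 3.644
vertex -0.449 0.474 2.663
vertex -0.693 -0.219 3.61
endloop
endfacet
facet normal 0.082 -0.320 -0.944
outer loop
vertex -0.449 0.474 2.663
vertex 0.723 0.725 2.679
vertex 0.337 -0.36 3.014
endloop
endfacet
facet normal 0.916 0.206 -0.344
outer loop
vertex 0.723 0.725 2.679
vertex 0.953 1.359 3.67
vertex 1.204 0.187 3.636
endloop
endfacet
facet normal 0.068 -0.377 0.924
outer loop
vertex 0.329 -0.396 4.212
vertex 0.709 0.666 4.617
vertex -0.463 0.415 4.601
endloop
endfacet
facet normal -0.448 -0.703 0.553
outer loop
vertex 0.329 -0.396 4.212
vertex -0.463 0.415 4.601
vertex -0.693 -0.219 3.61
endloop
endfacet
facet normal -0.153 -0.988 -0.031
outer loop
vertex 0.329 -0.396 4.212
vertex -0.693 -0.219 3.61
vertex 0.337 -0.36 3.014
endloop
endfacet
facet normal 0.544 -0.838 -0.022
outer loop
vertex 0.329 -0.396 4.212
vertex 0.337 -0.36 3.014
vertex 1.204 0.187 3.636
endloop
endfacet
facet normal 0.681 -0.461 0.569
outer loop
vertex 0.329 -0.396 4.212
vertex 1.204 0.187 3.636
vertex 0.709 0.666 4.617
endloop
endfacet
facet normal -0.082 0.320 0.944
outer loop
vertex -0.463 0.415 4.601
vertex 0.709 0.666 4.617
vertex -0.077 1.5 4.266
endloop
endfacet
facet normal -0.916 -0.206 0.344
outer loop
vertex -0.693 -0.219 3.61
vertex -0.463 0.415 4.601
vertex -0.944 0.953 3.644
endloop
endfacet
facet normal -0.439 -0.667 -0.601
outer loop
vertex 0.337 -0.36 3.014
vertex -0.693 -0.219 3.61
vertex -0.449 0.474 2.663
endloop
endfacet
facet normal 0.689 -0.426 -0.586
outer loop
vertex 1.204 0.187 3.636
vertex 0.337 -0.36 3.014
vertex 0.723 0.725 2.679
endloop
endfacet
facet normal 0.911 0.184 0.370
outer loop
vertex 0.709 0.666 4.617
vertex 1.204 0.187 3.636
vertex 0.953 1.359 3.67
endloop
endfacet

endsolid
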